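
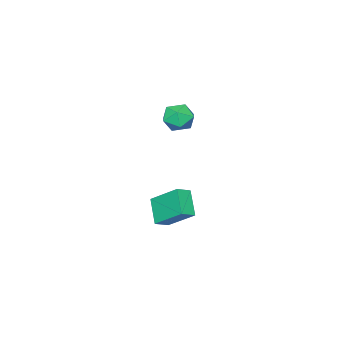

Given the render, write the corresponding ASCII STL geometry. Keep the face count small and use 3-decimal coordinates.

solid 
facet normal -0.461 -0.586 0.666
outer loop
vertex 0.827 -2.409 -2.951
vertex 0.618 -0.778 -1.661
vertex 0.007 -2.206 -3.34
endloop
endfacet
facet normal 0.100 -0.780 -0.617
outer loop
vertex 0.782 -1.222 -4.459
vertex 0.827 -2.409 -2.951
vertex 0.007 -2.206 -3.34
endloop
endfacet
facet normal -0.461 -0.586 0.666
outer loop
vertex 0.007 -2.206 -3.34
vertex 0.618 -0.778 -1.661
vertex -0.202 -0.575 -2.05
endloop
endfacet
facet normal -0.882 0.218 -0.419
outer loop
vertex -0.202 -0.575 -2.05
vertex 0.782 -1.222 -4.459
vertex 0.007 -2.206 -3.34
endloop
endfacet
facet normal 0.882 -0.218 0.419
outer loop
vertex 0.827 -2.409 -2.951
vertex 1.393 0.206 -2.78
vertex 0.618 -0.778 -1.661
endloop
endfacet
facet normal 0.100 -0.780 -0.617
outer loop
vertex 1.602 -1.425 -4.07
vertex 0.827 -2.409 -2.951
vertex 0.782 -1.222 -4.459
endloop
endfacet
facet normal 0.882 -0.218 0.419
outer loop
vertex 1.602 -1.425 -4.07
vertex 1.393 0.206 -2.78
vertex 0.827 -2.409 -2.951
endloop
endfacet
facet normal -0.100 0.780 0.617
outer loop
vertex 0.618 -0.778 -1.661
vertex 1.393 0.206 -2.78
vertex -0.202 -0.575 -2.05
endloop
endfacet
facet normal -0.882 0.218 -0.419
outer loop
vertex 0.573 0.409 -3.169
vertex 0.782 -1.222 -4.459
vertex -0.202 -0.575 -2.05
endloop
endfacet
facet normal -0.100 0.780 0.617
outer loop
vertex -0.202 -0.575 -2.05
vertex 1.393 0.206 -2.78
vertex 0.573 0.409 -3.169
endloop
endfacet
facet normal 0.461 0.586 -0.666
outer loop
vertex 0.573 0.409 -3.169
vertex 1.602 -1.425 -4.07
vertex 0.782 -1.222 -4.459
endloop
endfacet
facet normal 0.461 0.586 -0.666
outer loop
vertex 1.393 0.206 -2.78
vertex 1.602 -1.425 -4.07
vertex 0.573 0.409 -3.169
endloop
endfacet
facet normal -0.686 0.538 0.489
outer loop
vertex -0.737 -0.837 3.253
vertex -0.27 -0.997 4.084
vertex -0.048 -0.225 3.546
endloop
endfacet
facet normal -0.609 0.772 -0.181
outer loop
vertex -0.737 -0.837 3.253
vertex -0.048 -0.225 3.546
vertex -0.1 -0.484 2.616
endloop
endfacet
facet normal -0.749 0.230 -0.622
outer loop
vertex -0.737 -0.837 3.253
vertex -0.1 -0.484 2.616
vertex -0.355 -1.416 2.579
endloop
endfacet
facet normal -0.913 -0.341 -0.225
outer loop
vertex -0.737 -0.837 3.253
vertex -0.355 -1.416 2.579
vertex -0.46 -1.734 3.487
endloop
endfacet
facet normal -0.874 -0.149 0.462
outer loop
vertex -0.737 -0.837 3.253
vertex -0.46 -1.734 3.487
vertex -0.27 -0.997 4.084
endloop
endfacet
facet normal 0.073 0.960 -0.271
outer loop
vertex -0.1 -0.484 2.616
vertex -0.048 -0.225 3.546
vertex 0.76 -0.426 3.053
endloop
endfacet
facet normal -0.051 0.581 0.812
outer loop
vertex -0.048 -0.225 3.546
vertex -0.27 -0.997 4.084
vertex 0.655 -0.744 3.961
endloop
endfacet
facet normal -0.355 -0.531 0.769
outer loop
vertex -0.27 -0.997 4.084
vertex -0.46 -1.734 3.487
vertex 0.4 -1.676 3.924
endloop
endfacet
facet normal -0.418 -0.841 -0.343
outer loop
vertex -0.46 -1.734 3.487
vertex -0.355 -1.416 2.579
vertex 0.348 -1.935 2.994
endloop
endfacet
facet normal -0.153 0.081 -0.985
outer loop
vertex -0.355 -1.416 2.579
vertex -0.1 -0.484 2.616
vertex 0.57 -1.163 2.456
endloop
endfacet
facet normal 0.913 0.341 0.225
outer loop
vertex 1.037 -1.323 3.287
vertex 0.76 -0.426 3.053
vertex 0.655 -0.744 3.961
endloop
endfacet
facet normal 0.749 -0.230 0.622
outer loop
vertex 1.037 -1.323 3.287
vertex 0.655 -0.744 3.961
vertex 0.4 -1.676 3.924
endloop
endfacet
facet normal 0.609 -0.772 0.181
outer loop
vertex 1.037 -1.323 3.287
vertex 0.4 -1.676 3.924
vertex 0.348 -1.935 2.994
endloop
endfacet
facet normal 0.686 -0.538 -0.489
outer loop
vertex 1.037 -1.323 3.287
vertex 0.348 -1.935 2.994
vertex 0.57 -1.163 2.456
endloop
endfacet
facet normal 0.874 0.149 -0.462
outer loop
vertex 1.037 -1.323 3.287
vertex 0.57 -1.163 2.456
vertex 0.76 -0.426 3.053
endloop
endfacet
facet normal 0.418 0.841 0.343
outer loop
vertex 0.655 -0.744 3.961
vertex 0.76 -0.426 3.053
vertex -0.048 -0.225 3.546
endloop
endfacet
facet normal 0.153 -0.081 0.985
outer loop
vertex 0.4 -1.676 3.924
vertex 0.655 -0.744 3.961
vertex -0.27 -0.997 4.084
endloop
endfacet
facet normal -0.073 -0.960 0.271
outer loop
vertex 0.348 -1.935 2.994
vertex 0.4 -1.676 3.924
vertex -0.46 -1.734 3.487
endloop
endfacet
facet normal 0.051 -0.581 -0.812
outer loop
vertex 0.57 -1.163 2.456
vertex 0.348 -1.935 2.994
vertex -0.355 -1.416 2.579
endloop
endfacet
facet normal 0.355 0.531 -0.769
outer loop
vertex 0.76 -0.426 3.053
vertex 0.57 -1.163 2.456
vertex -0.1 -0.484 2.616
endloop
endfacet

endsolid


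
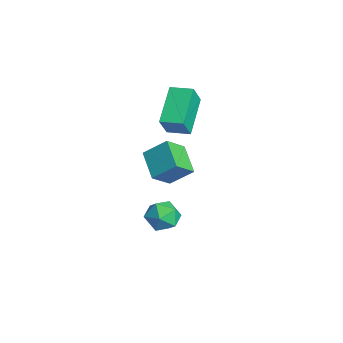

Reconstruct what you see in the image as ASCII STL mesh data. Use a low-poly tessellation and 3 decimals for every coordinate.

solid 
facet normal -0.077 0.875 0.478
outer loop
vertex -1.157 -2.56 -3.771
vertex -1.687 -2.959 -3.126
vertex -0.768 -2.936 -3.02
endloop
endfacet
facet normal 0.545 0.828 0.132
outer loop
vertex -1.157 -2.56 -3.771
vertex -0.768 -2.936 -3.02
vertex -0.381 -3.058 -3.852
endloop
endfacet
facet normal 0.405 0.723 -0.560
outer loop
vertex -1.157 -2.56 -3.771
vertex -0.381 -3.058 -3.852
vertex -1.061 -3.157 -4.472
endloop
endfacet
facet normal -0.302 0.705 -0.642
outer loop
vertex -1.157 -2.56 -3.771
vertex -1.061 -3.157 -4.472
vertex -1.868 -3.095 -4.024
endloop
endfacet
facet normal -0.601 0.799 0.000
outer loop
vertex -1.157 -2.56 -3.771
vertex -1.868 -3.095 -4.024
vertex -1.687 -2.959 -3.126
endloop
endfacet
facet normal 0.891 0.254 0.377
outer loop
vertex -0.381 -3.058 -3.852
vertex -0.768 -2.936 -3.02
vertex -0.432 -3.765 -3.256
endloop
endfacet
facet normal -0.116 0.330 0.937
outer loop
vertex -0.768 -2.936 -3.02
vertex -1.687 -2.959 -3.126
vertex -1.239 -3.703 -2.808
endloop
endfacet
facet normal -0.965 0.207 0.163
outer loop
vertex -1.687 -2.959 -3.126
vertex -1.868 -3.095 -4.024
vertex -1.919 -3.802 -3.428
endloop
endfacet
facet normal -0.481 0.054 -0.875
outer loop
vertex -1.868 -3.095 -4.024
vertex -1.061 -3.157 -4.472
vertex -1.532 -3.924 -4.26
endloop
endfacet
facet normal 0.665 0.083 -0.742
outer loop
vertex -1.061 -3.157 -4.472
vertex -0.381 -3.058 -3.852
vertex -0.613 -3.901 -4.154
endloop
endfacet
facet normal 0.302 -0.705 0.642
outer loop
vertex -1.143 -4.3 -3.509
vertex -0.432 -3.765 -3.256
vertex -1.239 -3.703 -2.808
endloop
endfacet
facet normal -0.405 -0.723 0.560
outer loop
vertex -1.143 -4.3 -3.509
vertex -1.239 -3.703 -2.808
vertex -1.919 -3.802 -3.428
endloop
endfacet
facet normal -0.545 -0.828 -0.132
outer loop
vertex -1.143 -4.3 -3.509
vertex -1.919 -3.802 -3.428
vertex -1.532 -3.924 -4.26
endloop
endfacet
facet normal 0.077 -0.875 -0.478
outer loop
vertex -1.143 -4.3 -3.509
vertex -1.532 -3.924 -4.26
vertex -0.613 -3.901 -4.154
endloop
endfacet
facet normal 0.601 -0.799 -0.000
outer loop
vertex -1.143 -4.3 -3.509
vertex -0.613 -3.901 -4.154
vertex -0.432 -3.765 -3.256
endloop
endfacet
facet normal 0.481 -0.054 0.875
outer loop
vertex -1.239 -3.703 -2.808
vertex -0.432 -3.765 -3.256
vertex -0.768 -2.936 -3.02
endloop
endfacet
facet normal -0.665 -0.083 0.742
outer loop
vertex -1.919 -3.802 -3.428
vertex -1.239 -3.703 -2.808
vertex -1.687 -2.959 -3.126
endloop
endfacet
facet normal -0.891 -0.254 -0.377
outer loop
vertex -1.532 -3.924 -4.26
vertex -1.919 -3.802 -3.428
vertex -1.868 -3.095 -4.024
endloop
endfacet
facet normal 0.116 -0.330 -0.937
outer loop
vertex -0.613 -3.901 -4.154
vertex -1.532 -3.924 -4.26
vertex -1.061 -3.157 -4.472
endloop
endfacet
facet normal 0.965 -0.207 -0.163
outer loop
vertex -0.432 -3.765 -3.256
vertex -0.613 -3.901 -4.154
vertex -0.381 -3.058 -3.852
endloop
endfacet
facet normal -0.722 0.429 0.543
outer loop
vertex -4.038 -2.277 2.841
vertex -3.407 -1.345 2.943
vertex -4.59 -1.78 1.714
endloop
endfacet
facet normal -0.559 -0.825 -0.090
outer loop
vertex -3.053 -2.695 0.557
vertex -4.038 -2.277 2.841
vertex -4.59 -1.78 1.714
endloop
endfacet
facet normal -0.722 0.430 0.543
outer loop
vertex -4.59 -1.78 1.714
vertex -3.407 -1.345 2.943
vertex -3.959 -0.848 1.815
endloop
endfacet
facet normal -0.410 0.368 -0.835
outer loop
vertex -3.959 -0.848 1.815
vertex -3.053 -2.695 0.557
vertex -4.59 -1.78 1.714
endloop
endfacet
facet normal 0.409 -0.368 0.835
outer loop
vertex -4.038 -2.277 2.841
vertex -1.87 -2.26 1.786
vertex -3.407 -1.345 2.943
endloop
endfacet
facet normal -0.559 -0.825 -0.090
outer loop
vertex -2.501 -3.192 1.685
vertex -4.038 -2.277 2.841
vertex -3.053 -2.695 0.557
endloop
endfacet
facet normal 0.409 -0.368 0.835
outer loop
vertex -2.501 -3.192 1.685
vertex -1.87 -2.26 1.786
vertex -4.038 -2.277 2.841
endloop
endfacet
facet normal 0.559 0.825 0.090
outer loop
vertex -3.407 -1.345 2.943
vertex -1.87 -2.26 1.786
vertex -3.959 -0.848 1.815
endloop
endfacet
facet normal -0.409 0.368 -0.835
outer loop
vertex -2.422 -1.763 0.659
vertex -3.053 -2.695 0.557
vertex -3.959 -0.848 1.815
endloop
endfacet
facet normal 0.559 0.825 0.090
outer loop
vertex -3.959 -0.848 1.815
vertex -1.87 -2.26 1.786
vertex -2.422 -1.763 0.659
endloop
endfacet
facet normal 0.722 -0.429 -0.543
outer loop
vertex -2.422 -1.763 0.659
vertex -2.501 -3.192 1.685
vertex -3.053 -2.695 0.557
endloop
endfacet
facet normal 0.722 -0.430 -0.543
outer loop
vertex -1.87 -2.26 1.786
vertex -2.501 -3.192 1.685
vertex -2.422 -1.763 0.659
endloop
endfacet
facet normal -0.895 -0.019 0.445
outer loop
vertex -0.295 -4.537 1.354
vertex 0.111 -3.576 2.211
vertex -0.719 -3.632 0.539
endloop
endfacet
facet normal -0.301 -0.712 -0.634
outer loop
vertex 0.669 -3.604 -0.151
vertex -0.295 -4.537 1.354
vertex -0.719 -3.632 0.539
endloop
endfacet
facet normal -0.895 -0.018 0.445
outer loop
vertex -0.719 -3.632 0.539
vertex 0.111 -3.576 2.211
vertex -0.313 -2.671 1.395
endloop
endfacet
facet normal -0.328 0.702 -0.632
outer loop
vertex -0.313 -2.671 1.395
vertex 0.669 -3.604 -0.151
vertex -0.719 -3.632 0.539
endloop
endfacet
facet normal 0.328 -0.702 0.632
outer loop
vertex -0.295 -4.537 1.354
vertex 1.499 -3.548 1.521
vertex 0.111 -3.576 2.211
endloop
endfacet
facet normal -0.300 -0.712 -0.634
outer loop
vertex 1.093 -4.509 0.665
vertex -0.295 -4.537 1.354
vertex 0.669 -3.604 -0.151
endloop
endfacet
facet normal 0.328 -0.702 0.632
outer loop
vertex 1.093 -4.509 0.665
vertex 1.499 -3.548 1.521
vertex -0.295 -4.537 1.354
endloop
endfacet
facet normal 0.301 0.713 0.634
outer loop
vertex 0.111 -3.576 2.211
vertex 1.499 -3.548 1.521
vertex -0.313 -2.671 1.395
endloop
endfacet
facet normal -0.328 0.702 -0.632
outer loop
vertex 1.075 -2.643 0.706
vertex 0.669 -3.604 -0.151
vertex -0.313 -2.671 1.395
endloop
endfacet
facet normal 0.301 0.712 0.634
outer loop
vertex -0.313 -2.671 1.395
vertex 1.499 -3.548 1.521
vertex 1.075 -2.643 0.706
endloop
endfacet
facet normal 0.895 0.018 -0.445
outer loop
vertex 1.075 -2.643 0.706
vertex 1.093 -4.509 0.665
vertex 0.669 -3.604 -0.151
endloop
endfacet
facet normal 0.895 0.018 -0.445
outer loop
vertex 1.499 -3.548 1.521
vertex 1.093 -4.509 0.665
vertex 1.075 -2.643 0.706
endloop
endfacet

endsolid


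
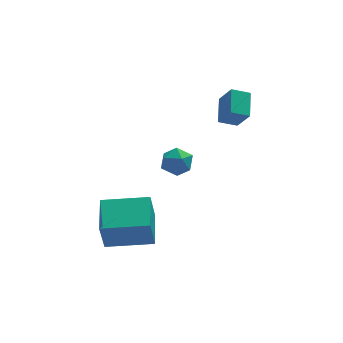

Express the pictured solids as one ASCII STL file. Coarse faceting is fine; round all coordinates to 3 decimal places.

solid 
facet normal -0.330 0.497 -0.803
outer loop
vertex 3.16 -0.269 1.47
vertex 3.384 0.901 2.103
vertex 3.997 -0.25 1.138
endloop
endfacet
facet normal -0.166 -0.868 -0.469
outer loop
vertex 4.416 -0.881 2.157
vertex 3.16 -0.269 1.47
vertex 3.997 -0.25 1.138
endloop
endfacet
facet normal -0.329 0.497 -0.803
outer loop
vertex 3.997 -0.25 1.138
vertex 3.384 0.901 2.103
vertex 4.221 0.921 1.772
endloop
endfacet
facet normal 0.929 0.022 -0.369
outer loop
vertex 4.221 0.921 1.772
vertex 4.416 -0.881 2.157
vertex 3.997 -0.25 1.138
endloop
endfacet
facet normal -0.929 -0.022 0.369
outer loop
vertex 3.16 -0.269 1.47
vertex 3.803 0.27 3.122
vertex 3.384 0.901 2.103
endloop
endfacet
facet normal -0.165 -0.867 -0.470
outer loop
vertex 3.579 -0.901 2.488
vertex 3.16 -0.269 1.47
vertex 4.416 -0.881 2.157
endloop
endfacet
facet normal -0.929 -0.022 0.369
outer loop
vertex 3.579 -0.901 2.488
vertex 3.803 0.27 3.122
vertex 3.16 -0.269 1.47
endloop
endfacet
facet normal 0.165 0.867 0.469
outer loop
vertex 3.384 0.901 2.103
vertex 3.803 0.27 3.122
vertex 4.221 0.921 1.772
endloop
endfacet
facet normal 0.929 0.022 -0.369
outer loop
vertex 4.64 0.289 2.79
vertex 4.416 -0.881 2.157
vertex 4.221 0.921 1.772
endloop
endfacet
facet normal 0.167 0.867 0.470
outer loop
vertex 4.221 0.921 1.772
vertex 3.803 0.27 3.122
vertex 4.64 0.289 2.79
endloop
endfacet
facet normal 0.329 -0.497 0.803
outer loop
vertex 4.64 0.289 2.79
vertex 3.579 -0.901 2.488
vertex 4.416 -0.881 2.157
endloop
endfacet
facet normal 0.330 -0.497 0.802
outer loop
vertex 3.803 0.27 3.122
vertex 3.579 -0.901 2.488
vertex 4.64 0.289 2.79
endloop
endfacet
facet normal -0.981 0.158 -0.112
outer loop
vertex -2.397 -4.418 -1.612
vertex -2.181 -2.746 -1.143
vertex -2.159 -4.022 -3.133
endloop
endfacet
facet normal -0.123 -0.955 -0.268
outer loop
vertex -0.099 -4.354 -2.897
vertex -2.397 -4.418 -1.612
vertex -2.159 -4.022 -3.133
endloop
endfacet
facet normal -0.981 0.158 -0.112
outer loop
vertex -2.159 -4.022 -3.133
vertex -2.181 -2.746 -1.143
vertex -1.943 -2.35 -2.665
endloop
endfacet
facet normal 0.150 0.249 -0.957
outer loop
vertex -1.943 -2.35 -2.665
vertex -0.099 -4.354 -2.897
vertex -2.159 -4.022 -3.133
endloop
endfacet
facet normal -0.150 -0.249 0.957
outer loop
vertex -2.397 -4.418 -1.612
vertex -0.121 -3.078 -0.907
vertex -2.181 -2.746 -1.143
endloop
endfacet
facet normal -0.123 -0.956 -0.268
outer loop
vertex -0.337 -4.75 -1.375
vertex -2.397 -4.418 -1.612
vertex -0.099 -4.354 -2.897
endloop
endfacet
facet normal -0.150 -0.248 0.957
outer loop
vertex -0.337 -4.75 -1.375
vertex -0.121 -3.078 -0.907
vertex -2.397 -4.418 -1.612
endloop
endfacet
facet normal 0.123 0.956 0.268
outer loop
vertex -2.181 -2.746 -1.143
vertex -0.121 -3.078 -0.907
vertex -1.943 -2.35 -2.665
endloop
endfacet
facet normal 0.150 0.249 -0.957
outer loop
vertex 0.117 -2.682 -2.428
vertex -0.099 -4.354 -2.897
vertex -1.943 -2.35 -2.665
endloop
endfacet
facet normal 0.123 0.956 0.268
outer loop
vertex -1.943 -2.35 -2.665
vertex -0.121 -3.078 -0.907
vertex 0.117 -2.682 -2.428
endloop
endfacet
facet normal 0.981 -0.158 0.112
outer loop
vertex 0.117 -2.682 -2.428
vertex -0.337 -4.75 -1.375
vertex -0.099 -4.354 -2.897
endloop
endfacet
facet normal 0.981 -0.158 0.112
outer loop
vertex -0.121 -3.078 -0.907
vertex -0.337 -4.75 -1.375
vertex 0.117 -2.682 -2.428
endloop
endfacet
facet normal -0.968 0.192 0.164
outer loop
vertex 0.311 -3.26 1.026
vertex 0.409 -3.404 1.774
vertex 0.505 -2.692 1.505
endloop
endfacet
facet normal -0.722 0.573 -0.387
outer loop
vertex 0.311 -3.26 1.026
vertex 0.505 -2.692 1.505
vertex 0.836 -2.742 0.814
endloop
endfacet
facet normal -0.469 0.117 -0.875
outer loop
vertex 0.311 -3.26 1.026
vertex 0.836 -2.742 0.814
vertex 0.945 -3.485 0.656
endloop
endfacet
facet normal -0.558 -0.546 -0.625
outer loop
vertex 0.311 -3.26 1.026
vertex 0.945 -3.485 0.656
vertex 0.681 -3.894 1.249
endloop
endfacet
facet normal -0.866 -0.499 0.017
outer loop
vertex 0.311 -3.26 1.026
vertex 0.681 -3.894 1.249
vertex 0.409 -3.404 1.774
endloop
endfacet
facet normal -0.178 0.972 -0.155
outer loop
vertex 0.836 -2.742 0.814
vertex 0.505 -2.692 1.505
vertex 1.259 -2.566 1.431
endloop
endfacet
facet normal -0.575 0.356 0.737
outer loop
vertex 0.505 -2.692 1.505
vertex 0.409 -3.404 1.774
vertex 0.995 -2.975 2.024
endloop
endfacet
facet normal -0.411 -0.763 0.499
outer loop
vertex 0.409 -3.404 1.774
vertex 0.681 -3.894 1.249
vertex 1.104 -3.718 1.866
endloop
endfacet
facet normal 0.087 -0.838 -0.539
outer loop
vertex 0.681 -3.894 1.249
vertex 0.945 -3.485 0.656
vertex 1.435 -3.768 1.175
endloop
endfacet
facet normal 0.231 0.235 -0.944
outer loop
vertex 0.945 -3.485 0.656
vertex 0.836 -2.742 0.814
vertex 1.531 -3.056 0.906
endloop
endfacet
facet normal 0.558 0.546 0.625
outer loop
vertex 1.629 -3.2 1.654
vertex 1.259 -2.566 1.431
vertex 0.995 -2.975 2.024
endloop
endfacet
facet normal 0.469 -0.117 0.875
outer loop
vertex 1.629 -3.2 1.654
vertex 0.995 -2.975 2.024
vertex 1.104 -3.718 1.866
endloop
endfacet
facet normal 0.722 -0.573 0.387
outer loop
vertex 1.629 -3.2 1.654
vertex 1.104 -3.718 1.866
vertex 1.435 -3.768 1.175
endloop
endfacet
facet normal 0.968 -0.192 -0.164
outer loop
vertex 1.629 -3.2 1.654
vertex 1.435 -3.768 1.175
vertex 1.531 -3.056 0.906
endloop
endfacet
facet normal 0.866 0.499 -0.017
outer loop
vertex 1.629 -3.2 1.654
vertex 1.531 -3.056 0.906
vertex 1.259 -2.566 1.431
endloop
endfacet
facet normal -0.087 0.838 0.539
outer loop
vertex 0.995 -2.975 2.024
vertex 1.259 -2.566 1.431
vertex 0.505 -2.692 1.505
endloop
endfacet
facet normal -0.231 -0.235 0.944
outer loop
vertex 1.104 -3.718 1.866
vertex 0.995 -2.975 2.024
vertex 0.409 -3.404 1.774
endloop
endfacet
facet normal 0.178 -0.972 0.155
outer loop
vertex 1.435 -3.768 1.175
vertex 1.104 -3.718 1.866
vertex 0.681 -3.894 1.249
endloop
endfacet
facet normal 0.575 -0.356 -0.737
outer loop
vertex 1.531 -3.056 0.906
vertex 1.435 -3.768 1.175
vertex 0.945 -3.485 0.656
endloop
endfacet
facet normal 0.411 0.763 -0.499
outer loop
vertex 1.259 -2.566 1.431
vertex 1.531 -3.056 0.906
vertex 0.836 -2.742 0.814
endloop
endfacet

endsolid


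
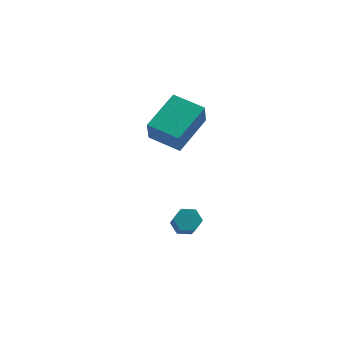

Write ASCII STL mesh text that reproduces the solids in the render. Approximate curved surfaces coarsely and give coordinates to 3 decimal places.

solid 
facet normal -0.137 0.651 -0.747
outer loop
vertex 1.549 0.262 -3.975
vertex 0.905 0.202 -3.909
vertex 1.225 0.656 -3.572
endloop
endfacet
facet normal 0.856 0.457 0.241
outer loop
vertex 1.549 0.262 -3.975
vertex 1.225 0.656 -3.572
vertex 1.739 -0.642 -2.936
endloop
endfacet
facet normal 0.856 0.457 0.241
outer loop
vertex 1.739 -0.642 -2.936
vertex 1.225 0.656 -3.572
vertex 1.415 -0.247 -2.534
endloop
endfacet
facet normal 0.136 -0.650 0.748
outer loop
vertex 1.739 -0.642 -2.936
vertex 1.415 -0.247 -2.534
vertex 1.095 -0.702 -2.871
endloop
endfacet
facet normal -0.136 0.651 -0.747
outer loop
vertex 1.225 0.656 -3.572
vertex 0.905 0.202 -3.909
vertex 0.581 0.596 -3.507
endloop
endfacet
facet normal -0.004 0.754 0.657
outer loop
vertex 1.225 0.656 -3.572
vertex 0.581 0.596 -3.507
vertex 1.415 -0.247 -2.534
endloop
endfacet
facet normal -0.003 0.754 0.656
outer loop
vertex 1.415 -0.247 -2.534
vertex 0.581 0.596 -3.507
vertex 0.771 -0.307 -2.468
endloop
endfacet
facet normal 0.137 -0.650 0.747
outer loop
vertex 1.415 -0.247 -2.534
vertex 0.771 -0.307 -2.468
vertex 1.095 -0.702 -2.871
endloop
endfacet
facet normal -0.136 0.651 -0.747
outer loop
vertex 0.581 0.596 -3.507
vertex 0.905 0.202 -3.909
vertex 0.261 0.142 -3.844
endloop
endfacet
facet normal -0.860 0.297 0.416
outer loop
vertex 0.581 0.596 -3.507
vertex 0.261 0.142 -3.844
vertex 0.771 -0.307 -2.468
endloop
endfacet
facet normal -0.860 0.297 0.416
outer loop
vertex 0.771 -0.307 -2.468
vertex 0.261 0.142 -3.844
vertex 0.451 -0.762 -2.805
endloop
endfacet
facet normal 0.137 -0.650 0.747
outer loop
vertex 0.771 -0.307 -2.468
vertex 0.451 -0.762 -2.805
vertex 1.095 -0.702 -2.871
endloop
endfacet
facet normal -0.136 0.650 -0.748
outer loop
vertex 0.261 0.142 -3.844
vertex 0.905 0.202 -3.909
vertex 0.585 -0.253 -4.246
endloop
endfacet
facet normal -0.856 -0.457 -0.241
outer loop
vertex 0.261 0.142 -3.844
vertex 0.585 -0.253 -4.246
vertex 0.451 -0.762 -2.805
endloop
endfacet
facet normal -0.856 -0.457 -0.241
outer loop
vertex 0.451 -0.762 -2.805
vertex 0.585 -0.253 -4.246
vertex 0.775 -1.156 -3.208
endloop
endfacet
facet normal 0.137 -0.651 0.747
outer loop
vertex 0.451 -0.762 -2.805
vertex 0.775 -1.156 -3.208
vertex 1.095 -0.702 -2.871
endloop
endfacet
facet normal -0.137 0.650 -0.747
outer loop
vertex 0.585 -0.253 -4.246
vertex 0.905 0.202 -3.909
vertex 1.229 -0.193 -4.312
endloop
endfacet
facet normal 0.003 -0.754 -0.657
outer loop
vertex 0.585 -0.253 -4.246
vertex 1.229 -0.193 -4.312
vertex 0.775 -1.156 -3.208
endloop
endfacet
facet normal 0.004 -0.754 -0.656
outer loop
vertex 0.775 -1.156 -3.208
vertex 1.229 -0.193 -4.312
vertex 1.419 -1.096 -3.273
endloop
endfacet
facet normal 0.136 -0.651 0.747
outer loop
vertex 0.775 -1.156 -3.208
vertex 1.419 -1.096 -3.273
vertex 1.095 -0.702 -2.871
endloop
endfacet
facet normal -0.137 0.650 -0.747
outer loop
vertex 1.229 -0.193 -4.312
vertex 0.905 0.202 -3.909
vertex 1.549 0.262 -3.975
endloop
endfacet
facet normal 0.860 -0.297 -0.415
outer loop
vertex 1.229 -0.193 -4.312
vertex 1.549 0.262 -3.975
vertex 1.419 -1.096 -3.273
endloop
endfacet
facet normal 0.860 -0.297 -0.416
outer loop
vertex 1.419 -1.096 -3.273
vertex 1.549 0.262 -3.975
vertex 1.739 -0.642 -2.936
endloop
endfacet
facet normal 0.136 -0.651 0.747
outer loop
vertex 1.419 -1.096 -3.273
vertex 1.739 -0.642 -2.936
vertex 1.095 -0.702 -2.871
endloop
endfacet
facet normal -0.485 -0.797 -0.360
outer loop
vertex 0.646 0.029 2.015
vertex -0.77 0.762 2.299
vertex 0.678 0.569 0.778
endloop
endfacet
facet normal 0.874 -0.453 -0.175
outer loop
vertex 1.73 2.298 1.561
vertex 0.646 0.029 2.015
vertex 0.678 0.569 0.778
endloop
endfacet
facet normal -0.485 -0.796 -0.361
outer loop
vertex 0.678 0.569 0.778
vertex -0.77 0.762 2.299
vertex -0.738 1.303 1.062
endloop
endfacet
facet normal 0.024 0.400 -0.916
outer loop
vertex -0.738 1.303 1.062
vertex 1.73 2.298 1.561
vertex 0.678 0.569 0.778
endloop
endfacet
facet normal -0.024 -0.400 0.916
outer loop
vertex 0.646 0.029 2.015
vertex 0.282 2.491 3.082
vertex -0.77 0.762 2.299
endloop
endfacet
facet normal 0.874 -0.453 -0.175
outer loop
vertex 1.698 1.757 2.798
vertex 0.646 0.029 2.015
vertex 1.73 2.298 1.561
endloop
endfacet
facet normal -0.024 -0.401 0.916
outer loop
vertex 1.698 1.757 2.798
vertex 0.282 2.491 3.082
vertex 0.646 0.029 2.015
endloop
endfacet
facet normal -0.874 0.453 0.175
outer loop
vertex -0.77 0.762 2.299
vertex 0.282 2.491 3.082
vertex -0.738 1.303 1.062
endloop
endfacet
facet normal 0.024 0.401 -0.916
outer loop
vertex 0.314 3.031 1.845
vertex 1.73 2.298 1.561
vertex -0.738 1.303 1.062
endloop
endfacet
facet normal -0.874 0.453 0.175
outer loop
vertex -0.738 1.303 1.062
vertex 0.282 2.491 3.082
vertex 0.314 3.031 1.845
endloop
endfacet
facet normal 0.485 0.797 0.361
outer loop
vertex 0.314 3.031 1.845
vertex 1.698 1.757 2.798
vertex 1.73 2.298 1.561
endloop
endfacet
facet normal 0.485 0.797 0.360
outer loop
vertex 0.282 2.491 3.082
vertex 1.698 1.757 2.798
vertex 0.314 3.031 1.845
endloop
endfacet

endsolid


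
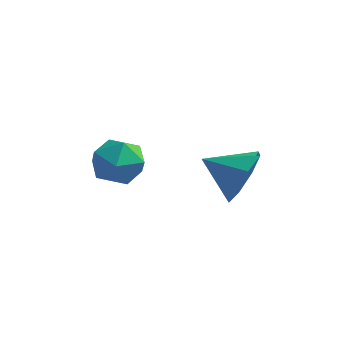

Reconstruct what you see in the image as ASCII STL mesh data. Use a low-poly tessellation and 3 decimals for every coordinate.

solid 
facet normal 0.884 0.166 -0.436
outer loop
vertex 3.951 -1.645 2.38
vertex 3.551 -1.121 1.768
vertex 3.924 -0.985 2.576
endloop
endfacet
facet normal -0.121 -0.287 0.950
outer loop
vertex 3.951 -1.645 2.38
vertex 3.924 -0.985 2.576
vertex 2.489 -1.319 2.292
endloop
endfacet
facet normal 0.884 0.166 -0.436
outer loop
vertex 3.924 -0.985 2.576
vertex 3.551 -1.121 1.768
vertex 3.678 -0.405 2.298
endloop
endfacet
facet normal -0.256 0.327 0.910
outer loop
vertex 3.924 -0.985 2.576
vertex 3.678 -0.405 2.298
vertex 2.489 -1.319 2.292
endloop
endfacet
facet normal 0.885 0.166 -0.436
outer loop
vertex 3.678 -0.405 2.298
vertex 3.551 -1.121 1.768
vertex 3.358 -0.244 1.71
endloop
endfacet
facet normal -0.536 0.694 0.481
outer loop
vertex 3.678 -0.405 2.298
vertex 3.358 -0.244 1.71
vertex 2.489 -1.319 2.292
endloop
endfacet
facet normal 0.884 0.166 -0.437
outer loop
vertex 3.358 -0.244 1.71
vertex 3.551 -1.121 1.768
vertex 3.15 -0.596 1.156
endloop
endfacet
facet normal -0.796 0.599 -0.082
outer loop
vertex 3.358 -0.244 1.71
vertex 3.15 -0.596 1.156
vertex 2.489 -1.319 2.292
endloop
endfacet
facet normal 0.884 0.166 -0.437
outer loop
vertex 3.15 -0.596 1.156
vertex 3.551 -1.121 1.768
vertex 3.177 -1.256 0.96
endloop
endfacet
facet normal -0.886 0.098 -0.453
outer loop
vertex 3.15 -0.596 1.156
vertex 3.177 -1.256 0.96
vertex 2.489 -1.319 2.292
endloop
endfacet
facet normal 0.884 0.165 -0.437
outer loop
vertex 3.177 -1.256 0.96
vertex 3.551 -1.121 1.768
vertex 3.423 -1.837 1.238
endloop
endfacet
facet normal -0.751 -0.515 -0.412
outer loop
vertex 3.177 -1.256 0.96
vertex 3.423 -1.837 1.238
vertex 2.489 -1.319 2.292
endloop
endfacet
facet normal 0.885 0.165 -0.436
outer loop
vertex 3.423 -1.837 1.238
vertex 3.551 -1.121 1.768
vertex 3.743 -1.998 1.826
endloop
endfacet
facet normal -0.472 -0.882 0.015
outer loop
vertex 3.423 -1.837 1.238
vertex 3.743 -1.998 1.826
vertex 2.489 -1.319 2.292
endloop
endfacet
facet normal 0.884 0.165 -0.437
outer loop
vertex 3.743 -1.998 1.826
vertex 3.551 -1.121 1.768
vertex 3.951 -1.645 2.38
endloop
endfacet
facet normal -0.210 -0.787 0.580
outer loop
vertex 3.743 -1.998 1.826
vertex 3.951 -1.645 2.38
vertex 2.489 -1.319 2.292
endloop
endfacet
facet normal -0.919 0.077 0.386
outer loop
vertex -0.294 -1.855 1.835
vertex -0.05 -2.256 2.495
vertex 0.006 -1.448 2.468
endloop
endfacet
facet normal -0.774 0.632 -0.040
outer loop
vertex -0.294 -1.855 1.835
vertex 0.006 -1.448 2.468
vertex 0.216 -1.238 1.715
endloop
endfacet
facet normal -0.619 0.378 -0.689
outer loop
vertex -0.294 -1.855 1.835
vertex 0.216 -1.238 1.715
vertex 0.29 -1.915 1.277
endloop
endfacet
facet normal -0.669 -0.334 -0.664
outer loop
vertex -0.294 -1.855 1.835
vertex 0.29 -1.915 1.277
vertex 0.126 -2.544 1.759
endloop
endfacet
facet normal -0.854 -0.520 -0.001
outer loop
vertex -0.294 -1.855 1.835
vertex 0.126 -2.544 1.759
vertex -0.05 -2.256 2.495
endloop
endfacet
facet normal -0.193 0.958 0.213
outer loop
vertex 0.216 -1.238 1.715
vertex 0.006 -1.448 2.468
vertex 0.774 -1.256 2.301
endloop
endfacet
facet normal -0.427 0.060 0.902
outer loop
vertex 0.006 -1.448 2.468
vertex -0.05 -2.256 2.495
vertex 0.61 -1.885 2.783
endloop
endfacet
facet normal -0.321 -0.906 0.278
outer loop
vertex -0.05 -2.256 2.495
vertex 0.126 -2.544 1.759
vertex 0.684 -2.562 2.345
endloop
endfacet
facet normal -0.022 -0.604 -0.796
outer loop
vertex 0.126 -2.544 1.759
vertex 0.29 -1.915 1.277
vertex 0.894 -2.352 1.592
endloop
endfacet
facet normal 0.057 0.547 -0.835
outer loop
vertex 0.29 -1.915 1.277
vertex 0.216 -1.238 1.715
vertex 0.95 -1.544 1.565
endloop
endfacet
facet normal 0.669 0.334 0.664
outer loop
vertex 1.194 -1.945 2.225
vertex 0.774 -1.256 2.301
vertex 0.61 -1.885 2.783
endloop
endfacet
facet normal 0.619 -0.378 0.689
outer loop
vertex 1.194 -1.945 2.225
vertex 0.61 -1.885 2.783
vertex 0.684 -2.562 2.345
endloop
endfacet
facet normal 0.774 -0.632 0.040
outer loop
vertex 1.194 -1.945 2.225
vertex 0.684 -2.562 2.345
vertex 0.894 -2.352 1.592
endloop
endfacet
facet normal 0.919 -0.077 -0.386
outer loop
vertex 1.194 -1.945 2.225
vertex 0.894 -2.352 1.592
vertex 0.95 -1.544 1.565
endloop
endfacet
facet normal 0.854 0.520 0.001
outer loop
vertex 1.194 -1.945 2.225
vertex 0.95 -1.544 1.565
vertex 0.774 -1.256 2.301
endloop
endfacet
facet normal 0.022 0.604 0.796
outer loop
vertex 0.61 -1.885 2.783
vertex 0.774 -1.256 2.301
vertex 0.006 -1.448 2.468
endloop
endfacet
facet normal -0.057 -0.547 0.835
outer loop
vertex 0.684 -2.562 2.345
vertex 0.61 -1.885 2.783
vertex -0.05 -2.256 2.495
endloop
endfacet
facet normal 0.193 -0.958 -0.213
outer loop
vertex 0.894 -2.352 1.592
vertex 0.684 -2.562 2.345
vertex 0.126 -2.544 1.759
endloop
endfacet
facet normal 0.427 -0.060 -0.902
outer loop
vertex 0.95 -1.544 1.565
vertex 0.894 -2.352 1.592
vertex 0.29 -1.915 1.277
endloop
endfacet
facet normal 0.321 0.906 -0.278
outer loop
vertex 0.774 -1.256 2.301
vertex 0.95 -1.544 1.565
vertex 0.216 -1.238 1.715
endloop
endfacet

endsolid


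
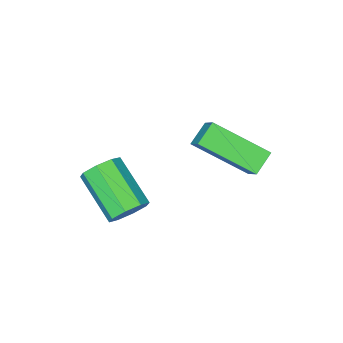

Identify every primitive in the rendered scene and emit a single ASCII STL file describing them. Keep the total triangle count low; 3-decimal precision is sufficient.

solid 
facet normal -0.821 -0.161 0.548
outer loop
vertex -3.492 2.754 4.028
vertex -4.508 4.308 2.963
vertex -3.819 2.066 3.335
endloop
endfacet
facet normal 0.474 -0.727 0.498
outer loop
vertex -3.072 2.212 2.837
vertex -3.492 2.754 4.028
vertex -3.819 2.066 3.335
endloop
endfacet
facet normal -0.821 -0.161 0.548
outer loop
vertex -3.819 2.066 3.335
vertex -4.508 4.308 2.963
vertex -4.835 3.619 2.271
endloop
endfacet
facet normal -0.318 -0.669 -0.672
outer loop
vertex -4.835 3.619 2.271
vertex -3.072 2.212 2.837
vertex -3.819 2.066 3.335
endloop
endfacet
facet normal 0.318 0.669 0.672
outer loop
vertex -3.492 2.754 4.028
vertex -3.761 4.454 2.465
vertex -4.508 4.308 2.963
endloop
endfacet
facet normal 0.475 -0.725 0.498
outer loop
vertex -2.745 2.901 3.529
vertex -3.492 2.754 4.028
vertex -3.072 2.212 2.837
endloop
endfacet
facet normal 0.318 0.669 0.672
outer loop
vertex -2.745 2.901 3.529
vertex -3.761 4.454 2.465
vertex -3.492 2.754 4.028
endloop
endfacet
facet normal -0.474 0.726 -0.498
outer loop
vertex -4.508 4.308 2.963
vertex -3.761 4.454 2.465
vertex -4.835 3.619 2.271
endloop
endfacet
facet normal -0.318 -0.669 -0.672
outer loop
vertex -4.088 3.766 1.772
vertex -3.072 2.212 2.837
vertex -4.835 3.619 2.271
endloop
endfacet
facet normal -0.475 0.726 -0.497
outer loop
vertex -4.835 3.619 2.271
vertex -3.761 4.454 2.465
vertex -4.088 3.766 1.772
endloop
endfacet
facet normal 0.821 0.161 -0.548
outer loop
vertex -4.088 3.766 1.772
vertex -2.745 2.901 3.529
vertex -3.072 2.212 2.837
endloop
endfacet
facet normal 0.821 0.162 -0.548
outer loop
vertex -3.761 4.454 2.465
vertex -2.745 2.901 3.529
vertex -4.088 3.766 1.772
endloop
endfacet
facet normal 0.107 0.841 -0.531
outer loop
vertex 0.322 2.437 1.446
vertex -0.37 2.425 1.288
vertex 0.021 2.705 1.81
endloop
endfacet
facet normal 0.826 0.223 0.518
outer loop
vertex 0.322 2.437 1.446
vertex 0.021 2.705 1.81
vertex 0.122 0.848 2.449
endloop
endfacet
facet normal 0.826 0.223 0.518
outer loop
vertex 0.122 0.848 2.449
vertex 0.021 2.705 1.81
vertex -0.179 1.116 2.814
endloop
endfacet
facet normal -0.105 -0.841 0.531
outer loop
vertex 0.122 0.848 2.449
vertex -0.179 1.116 2.814
vertex -0.57 0.835 2.292
endloop
endfacet
facet normal 0.106 0.841 -0.531
outer loop
vertex 0.021 2.705 1.81
vertex -0.37 2.425 1.288
vertex -0.509 2.809 1.869
endloop
endfacet
facet normal 0.193 0.507 0.840
outer loop
vertex 0.021 2.705 1.81
vertex -0.509 2.809 1.869
vertex -0.179 1.116 2.814
endloop
endfacet
facet normal 0.191 0.507 0.841
outer loop
vertex -0.179 1.116 2.814
vertex -0.509 2.809 1.869
vertex -0.709 1.22 2.872
endloop
endfacet
facet normal -0.107 -0.840 0.532
outer loop
vertex -0.179 1.116 2.814
vertex -0.709 1.22 2.872
vertex -0.57 0.835 2.292
endloop
endfacet
facet normal 0.105 0.841 -0.531
outer loop
vertex -0.509 2.809 1.869
vertex -0.37 2.425 1.288
vertex -0.958 2.687 1.587
endloop
endfacet
facet normal -0.555 0.493 0.670
outer loop
vertex -0.509 2.809 1.869
vertex -0.958 2.687 1.587
vertex -0.709 1.22 2.872
endloop
endfacet
facet normal -0.554 0.493 0.671
outer loop
vertex -0.709 1.22 2.872
vertex -0.958 2.687 1.587
vertex -1.158 1.098 2.591
endloop
endfacet
facet normal -0.105 -0.840 0.532
outer loop
vertex -0.709 1.22 2.872
vertex -1.158 1.098 2.591
vertex -0.57 0.835 2.292
endloop
endfacet
facet normal 0.105 0.841 -0.531
outer loop
vertex -0.958 2.687 1.587
vertex -0.37 2.425 1.288
vertex -1.062 2.412 1.131
endloop
endfacet
facet normal -0.976 0.191 0.108
outer loop
vertex -0.958 2.687 1.587
vertex -1.062 2.412 1.131
vertex -1.158 1.098 2.591
endloop
endfacet
facet normal -0.976 0.191 0.107
outer loop
vertex -1.158 1.098 2.591
vertex -1.062 2.412 1.131
vertex -1.262 0.823 2.134
endloop
endfacet
facet normal -0.107 -0.841 0.530
outer loop
vertex -1.158 1.098 2.591
vertex -1.262 0.823 2.134
vertex -0.57 0.835 2.292
endloop
endfacet
facet normal 0.105 0.841 -0.531
outer loop
vertex -1.062 2.412 1.131
vertex -0.37 2.425 1.288
vertex -0.761 2.144 0.766
endloop
endfacet
facet normal -0.826 -0.223 -0.518
outer loop
vertex -1.062 2.412 1.131
vertex -0.761 2.144 0.766
vertex -1.262 0.823 2.134
endloop
endfacet
facet normal -0.826 -0.223 -0.518
outer loop
vertex -1.262 0.823 2.134
vertex -0.761 2.144 0.766
vertex -0.961 0.555 1.77
endloop
endfacet
facet normal -0.107 -0.841 0.531
outer loop
vertex -1.262 0.823 2.134
vertex -0.961 0.555 1.77
vertex -0.57 0.835 2.292
endloop
endfacet
facet normal 0.107 0.840 -0.532
outer loop
vertex -0.761 2.144 0.766
vertex -0.37 2.425 1.288
vertex -0.231 2.04 0.708
endloop
endfacet
facet normal -0.191 -0.507 -0.840
outer loop
vertex -0.761 2.144 0.766
vertex -0.231 2.04 0.708
vertex -0.961 0.555 1.77
endloop
endfacet
facet normal -0.193 -0.506 -0.841
outer loop
vertex -0.961 0.555 1.77
vertex -0.231 2.04 0.708
vertex -0.431 0.451 1.711
endloop
endfacet
facet normal -0.106 -0.841 0.531
outer loop
vertex -0.961 0.555 1.77
vertex -0.431 0.451 1.711
vertex -0.57 0.835 2.292
endloop
endfacet
facet normal 0.105 0.840 -0.532
outer loop
vertex -0.231 2.04 0.708
vertex -0.37 2.425 1.288
vertex 0.218 2.162 0.989
endloop
endfacet
facet normal 0.554 -0.493 -0.671
outer loop
vertex -0.231 2.04 0.708
vertex 0.218 2.162 0.989
vertex -0.431 0.451 1.711
endloop
endfacet
facet normal 0.555 -0.493 -0.670
outer loop
vertex -0.431 0.451 1.711
vertex 0.218 2.162 0.989
vertex 0.018 0.573 1.993
endloop
endfacet
facet normal -0.105 -0.841 0.531
outer loop
vertex -0.431 0.451 1.711
vertex 0.018 0.573 1.993
vertex -0.57 0.835 2.292
endloop
endfacet
facet normal 0.107 0.841 -0.530
outer loop
vertex 0.218 2.162 0.989
vertex -0.37 2.425 1.288
vertex 0.322 2.437 1.446
endloop
endfacet
facet normal 0.976 -0.191 -0.107
outer loop
vertex 0.218 2.162 0.989
vertex 0.322 2.437 1.446
vertex 0.018 0.573 1.993
endloop
endfacet
facet normal 0.976 -0.191 -0.108
outer loop
vertex 0.018 0.573 1.993
vertex 0.322 2.437 1.446
vertex 0.122 0.848 2.449
endloop
endfacet
facet normal -0.105 -0.841 0.531
outer loop
vertex 0.018 0.573 1.993
vertex 0.122 0.848 2.449
vertex -0.57 0.835 2.292
endloop
endfacet

endsolid


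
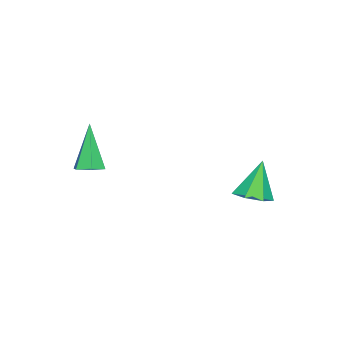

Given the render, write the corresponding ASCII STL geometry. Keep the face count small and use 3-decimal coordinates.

solid 
facet normal 0.357 0.155 -0.921
outer loop
vertex 4.396 -1.859 -0.894
vertex 3.868 -1.576 -1.051
vertex 4.336 -1.247 -0.814
endloop
endfacet
facet normal 0.812 0.003 0.584
outer loop
vertex 4.396 -1.859 -0.894
vertex 4.336 -1.247 -0.814
vertex 3.112 -1.904 0.891
endloop
endfacet
facet normal 0.357 0.155 -0.921
outer loop
vertex 4.336 -1.247 -0.814
vertex 3.868 -1.576 -1.051
vertex 3.808 -0.964 -0.971
endloop
endfacet
facet normal 0.281 0.810 0.514
outer loop
vertex 4.336 -1.247 -0.814
vertex 3.808 -0.964 -0.971
vertex 3.112 -1.904 0.891
endloop
endfacet
facet normal 0.358 0.155 -0.921
outer loop
vertex 3.808 -0.964 -0.971
vertex 3.868 -1.576 -1.051
vertex 3.339 -1.293 -1.209
endloop
endfacet
facet normal -0.619 0.769 0.157
outer loop
vertex 3.808 -0.964 -0.971
vertex 3.339 -1.293 -1.209
vertex 3.112 -1.904 0.891
endloop
endfacet
facet normal 0.358 0.155 -0.921
outer loop
vertex 3.339 -1.293 -1.209
vertex 3.868 -1.576 -1.051
vertex 3.399 -1.905 -1.289
endloop
endfacet
facet normal -0.988 -0.080 -0.130
outer loop
vertex 3.339 -1.293 -1.209
vertex 3.399 -1.905 -1.289
vertex 3.112 -1.904 0.891
endloop
endfacet
facet normal 0.358 0.156 -0.921
outer loop
vertex 3.399 -1.905 -1.289
vertex 3.868 -1.576 -1.051
vertex 3.927 -2.188 -1.132
endloop
endfacet
facet normal -0.458 -0.887 -0.060
outer loop
vertex 3.399 -1.905 -1.289
vertex 3.927 -2.188 -1.132
vertex 3.112 -1.904 0.891
endloop
endfacet
facet normal 0.358 0.156 -0.921
outer loop
vertex 3.927 -2.188 -1.132
vertex 3.868 -1.576 -1.051
vertex 4.396 -1.859 -0.894
endloop
endfacet
facet normal 0.443 -0.846 0.297
outer loop
vertex 3.927 -2.188 -1.132
vertex 4.396 -1.859 -0.894
vertex 3.112 -1.904 0.891
endloop
endfacet
facet normal 0.354 -0.091 -0.931
outer loop
vertex 0.131 2.563 -3.325
vertex -0.323 3.229 -3.563
vertex 0.461 3.21 -3.263
endloop
endfacet
facet normal 0.616 -0.380 0.690
outer loop
vertex 0.131 2.563 -3.325
vertex 0.461 3.21 -3.263
vertex -0.957 3.391 -1.897
endloop
endfacet
facet normal 0.354 -0.090 -0.931
outer loop
vertex 0.461 3.21 -3.263
vertex -0.323 3.229 -3.563
vertex 0.201 3.871 -3.426
endloop
endfacet
facet normal 0.658 0.414 0.629
outer loop
vertex 0.461 3.21 -3.263
vertex 0.201 3.871 -3.426
vertex -0.957 3.391 -1.897
endloop
endfacet
facet normal 0.355 -0.091 -0.931
outer loop
vertex 0.201 3.871 -3.426
vertex -0.323 3.229 -3.563
vertex -0.454 4.048 -3.693
endloop
endfacet
facet normal 0.101 0.925 0.367
outer loop
vertex 0.201 3.871 -3.426
vertex -0.454 4.048 -3.693
vertex -0.957 3.391 -1.897
endloop
endfacet
facet normal 0.355 -0.091 -0.931
outer loop
vertex -0.454 4.048 -3.693
vertex -0.323 3.229 -3.563
vertex -1.01 3.608 -3.862
endloop
endfacet
facet normal -0.636 0.765 0.102
outer loop
vertex -0.454 4.048 -3.693
vertex -1.01 3.608 -3.862
vertex -0.957 3.391 -1.897
endloop
endfacet
facet normal 0.355 -0.091 -0.931
outer loop
vertex -1.01 3.608 -3.862
vertex -0.323 3.229 -3.563
vertex -1.049 2.883 -3.806
endloop
endfacet
facet normal -0.998 0.056 0.033
outer loop
vertex -1.01 3.608 -3.862
vertex -1.049 2.883 -3.806
vertex -0.957 3.391 -1.897
endloop
endfacet
facet normal 0.355 -0.091 -0.931
outer loop
vertex -1.049 2.883 -3.806
vertex -0.323 3.229 -3.563
vertex -0.541 2.418 -3.567
endloop
endfacet
facet normal -0.712 -0.669 0.212
outer loop
vertex -1.049 2.883 -3.806
vertex -0.541 2.418 -3.567
vertex -0.957 3.391 -1.897
endloop
endfacet
facet normal 0.355 -0.091 -0.931
outer loop
vertex -0.541 2.418 -3.567
vertex -0.323 3.229 -3.563
vertex 0.131 2.563 -3.325
endloop
endfacet
facet normal 0.005 -0.864 0.504
outer loop
vertex -0.541 2.418 -3.567
vertex 0.131 2.563 -3.325
vertex -0.957 3.391 -1.897
endloop
endfacet

endsolid


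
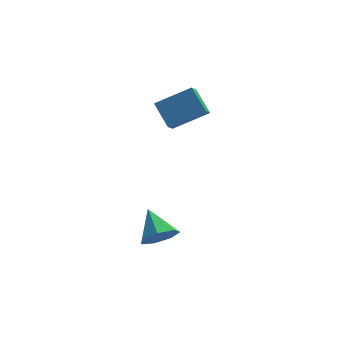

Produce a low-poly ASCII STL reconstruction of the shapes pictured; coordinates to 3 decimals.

solid 
facet normal 0.359 -0.757 -0.546
outer loop
vertex 0.448 -4.026 -3.001
vertex -0.553 -4.412 -3.123
vertex -0.022 -3.71 -3.748
endloop
endfacet
facet normal 0.535 0.845 0.021
outer loop
vertex 0.448 -4.026 -3.001
vertex -0.022 -3.71 -3.748
vertex -1.227 -2.988 -2.097
endloop
endfacet
facet normal 0.358 -0.757 -0.546
outer loop
vertex -0.022 -3.71 -3.748
vertex -0.553 -4.412 -3.123
vertex -0.892 -3.922 -4.024
endloop
endfacet
facet normal -0.076 0.892 -0.446
outer loop
vertex -0.022 -3.71 -3.748
vertex -0.892 -3.922 -4.024
vertex -1.227 -2.988 -2.097
endloop
endfacet
facet normal 0.358 -0.757 -0.546
outer loop
vertex -0.892 -3.922 -4.024
vertex -0.553 -4.412 -3.123
vertex -1.507 -4.503 -3.622
endloop
endfacet
facet normal -0.754 0.530 -0.388
outer loop
vertex -0.892 -3.922 -4.024
vertex -1.507 -4.503 -3.622
vertex -1.227 -2.988 -2.097
endloop
endfacet
facet normal 0.358 -0.757 -0.547
outer loop
vertex -1.507 -4.503 -3.622
vertex -0.553 -4.412 -3.123
vertex -1.404 -5.016 -2.844
endloop
endfacet
facet normal -0.988 0.031 0.151
outer loop
vertex -1.507 -4.503 -3.622
vertex -1.404 -5.016 -2.844
vertex -1.227 -2.988 -2.097
endloop
endfacet
facet normal 0.359 -0.757 -0.546
outer loop
vertex -1.404 -5.016 -2.844
vertex -0.553 -4.412 -3.123
vertex -0.66 -5.073 -2.276
endloop
endfacet
facet normal -0.602 -0.229 0.765
outer loop
vertex -1.404 -5.016 -2.844
vertex -0.66 -5.073 -2.276
vertex -1.227 -2.988 -2.097
endloop
endfacet
facet normal 0.358 -0.757 -0.546
outer loop
vertex -0.66 -5.073 -2.276
vertex -0.553 -4.412 -3.123
vertex 0.164 -4.633 -2.346
endloop
endfacet
facet normal 0.113 -0.054 0.992
outer loop
vertex -0.66 -5.073 -2.276
vertex 0.164 -4.633 -2.346
vertex -1.227 -2.988 -2.097
endloop
endfacet
facet normal 0.359 -0.757 -0.546
outer loop
vertex 0.164 -4.633 -2.346
vertex -0.553 -4.412 -3.123
vertex 0.448 -4.026 -3.001
endloop
endfacet
facet normal 0.619 0.424 0.661
outer loop
vertex 0.164 -4.633 -2.346
vertex 0.448 -4.026 -3.001
vertex -1.227 -2.988 -2.097
endloop
endfacet
facet normal -0.872 -0.173 -0.458
outer loop
vertex -0.301 -0.571 2.513
vertex -1.042 0.531 3.508
vertex -0.087 0.208 1.81
endloop
endfacet
facet normal 0.447 -0.664 -0.599
outer loop
vertex 1.822 0.589 2.812
vertex -0.301 -0.571 2.513
vertex -0.087 0.208 1.81
endloop
endfacet
facet normal -0.872 -0.174 -0.457
outer loop
vertex -0.087 0.208 1.81
vertex -1.042 0.531 3.508
vertex -0.829 1.31 2.806
endloop
endfacet
facet normal 0.199 0.728 -0.656
outer loop
vertex -0.829 1.31 2.806
vertex 1.822 0.589 2.812
vertex -0.087 0.208 1.81
endloop
endfacet
facet normal -0.200 -0.727 0.657
outer loop
vertex -0.301 -0.571 2.513
vertex 0.867 0.912 4.51
vertex -1.042 0.531 3.508
endloop
endfacet
facet normal 0.447 -0.663 -0.600
outer loop
vertex 1.609 -0.19 3.514
vertex -0.301 -0.571 2.513
vertex 1.822 0.589 2.812
endloop
endfacet
facet normal -0.199 -0.727 0.657
outer loop
vertex 1.609 -0.19 3.514
vertex 0.867 0.912 4.51
vertex -0.301 -0.571 2.513
endloop
endfacet
facet normal -0.447 0.663 0.600
outer loop
vertex -1.042 0.531 3.508
vertex 0.867 0.912 4.51
vertex -0.829 1.31 2.806
endloop
endfacet
facet normal 0.199 0.727 -0.657
outer loop
vertex 1.081 1.691 3.807
vertex 1.822 0.589 2.812
vertex -0.829 1.31 2.806
endloop
endfacet
facet normal -0.447 0.664 0.600
outer loop
vertex -0.829 1.31 2.806
vertex 0.867 0.912 4.51
vertex 1.081 1.691 3.807
endloop
endfacet
facet normal 0.872 0.174 0.457
outer loop
vertex 1.081 1.691 3.807
vertex 1.609 -0.19 3.514
vertex 1.822 0.589 2.812
endloop
endfacet
facet normal 0.872 0.173 0.458
outer loop
vertex 0.867 0.912 4.51
vertex 1.609 -0.19 3.514
vertex 1.081 1.691 3.807
endloop
endfacet

endsolid


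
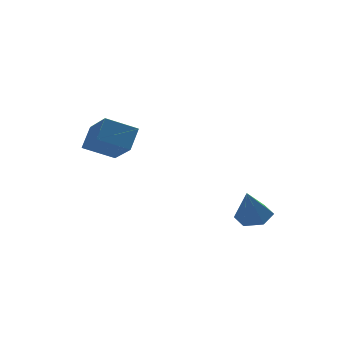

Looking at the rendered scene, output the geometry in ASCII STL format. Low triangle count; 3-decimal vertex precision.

solid 
facet normal 0.290 0.261 -0.921
outer loop
vertex 3.544 -2.093 -1.837
vertex 3.041 -1.865 -1.931
vertex 3.453 -1.555 -1.713
endloop
endfacet
facet normal 0.748 -0.026 0.663
outer loop
vertex 3.544 -2.093 -1.837
vertex 3.453 -1.555 -1.713
vertex 2.719 -2.155 -0.909
endloop
endfacet
facet normal 0.291 0.261 -0.921
outer loop
vertex 3.453 -1.555 -1.713
vertex 3.041 -1.865 -1.931
vertex 2.95 -1.326 -1.807
endloop
endfacet
facet normal 0.188 0.697 0.692
outer loop
vertex 3.453 -1.555 -1.713
vertex 2.95 -1.326 -1.807
vertex 2.719 -2.155 -0.909
endloop
endfacet
facet normal 0.290 0.261 -0.921
outer loop
vertex 2.95 -1.326 -1.807
vertex 3.041 -1.865 -1.931
vertex 2.538 -1.637 -2.025
endloop
endfacet
facet normal -0.677 0.619 0.397
outer loop
vertex 2.95 -1.326 -1.807
vertex 2.538 -1.637 -2.025
vertex 2.719 -2.155 -0.909
endloop
endfacet
facet normal 0.290 0.261 -0.921
outer loop
vertex 2.538 -1.637 -2.025
vertex 3.041 -1.865 -1.931
vertex 2.629 -2.175 -2.149
endloop
endfacet
facet normal -0.980 -0.183 0.074
outer loop
vertex 2.538 -1.637 -2.025
vertex 2.629 -2.175 -2.149
vertex 2.719 -2.155 -0.909
endloop
endfacet
facet normal 0.290 0.261 -0.921
outer loop
vertex 2.629 -2.175 -2.149
vertex 3.041 -1.865 -1.931
vertex 3.132 -2.403 -2.055
endloop
endfacet
facet normal -0.419 -0.907 0.045
outer loop
vertex 2.629 -2.175 -2.149
vertex 3.132 -2.403 -2.055
vertex 2.719 -2.155 -0.909
endloop
endfacet
facet normal 0.290 0.261 -0.921
outer loop
vertex 3.132 -2.403 -2.055
vertex 3.041 -1.865 -1.931
vertex 3.544 -2.093 -1.837
endloop
endfacet
facet normal 0.444 -0.829 0.340
outer loop
vertex 3.132 -2.403 -2.055
vertex 3.544 -2.093 -1.837
vertex 2.719 -2.155 -0.909
endloop
endfacet
facet normal -0.441 -0.541 -0.717
outer loop
vertex -0.968 -0.121 0.797
vertex -1.127 0.946 0.09
vertex -0.043 -0.28 0.348
endloop
endfacet
facet normal 0.124 -0.827 0.548
outer loop
vertex 0.327 0.174 0.95
vertex -0.968 -0.121 0.797
vertex -0.043 -0.28 0.348
endloop
endfacet
facet normal -0.441 -0.541 -0.717
outer loop
vertex -0.043 -0.28 0.348
vertex -1.127 0.946 0.09
vertex -0.202 0.787 -0.359
endloop
endfacet
facet normal 0.889 -0.153 -0.431
outer loop
vertex -0.202 0.787 -0.359
vertex 0.327 0.174 0.95
vertex -0.043 -0.28 0.348
endloop
endfacet
facet normal -0.889 0.153 0.431
outer loop
vertex -0.968 -0.121 0.797
vertex -0.757 1.4 0.692
vertex -1.127 0.946 0.09
endloop
endfacet
facet normal 0.124 -0.827 0.548
outer loop
vertex -0.598 0.333 1.399
vertex -0.968 -0.121 0.797
vertex 0.327 0.174 0.95
endloop
endfacet
facet normal -0.889 0.153 0.431
outer loop
vertex -0.598 0.333 1.399
vertex -0.757 1.4 0.692
vertex -0.968 -0.121 0.797
endloop
endfacet
facet normal -0.124 0.827 -0.548
outer loop
vertex -1.127 0.946 0.09
vertex -0.757 1.4 0.692
vertex -0.202 0.787 -0.359
endloop
endfacet
facet normal 0.889 -0.153 -0.431
outer loop
vertex 0.168 1.241 0.243
vertex 0.327 0.174 0.95
vertex -0.202 0.787 -0.359
endloop
endfacet
facet normal -0.124 0.827 -0.548
outer loop
vertex -0.202 0.787 -0.359
vertex -0.757 1.4 0.692
vertex 0.168 1.241 0.243
endloop
endfacet
facet normal 0.441 0.541 0.717
outer loop
vertex 0.168 1.241 0.243
vertex -0.598 0.333 1.399
vertex 0.327 0.174 0.95
endloop
endfacet
facet normal 0.441 0.541 0.717
outer loop
vertex -0.757 1.4 0.692
vertex -0.598 0.333 1.399
vertex 0.168 1.241 0.243
endloop
endfacet

endsolid


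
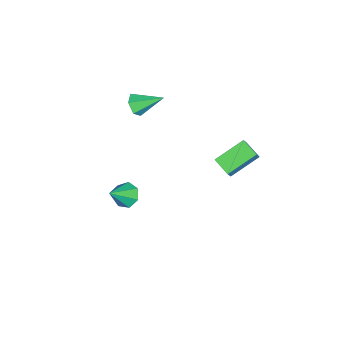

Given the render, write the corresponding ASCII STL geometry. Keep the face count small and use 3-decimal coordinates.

solid 
facet normal 0.136 -0.856 -0.498
outer loop
vertex -2.505 -2.855 0.072
vertex -2.917 -2.621 -0.443
vertex -2.228 -2.499 -0.464
endloop
endfacet
facet normal 0.806 0.207 0.554
outer loop
vertex -2.505 -2.855 0.072
vertex -2.228 -2.499 -0.464
vertex -3.143 -1.199 0.383
endloop
endfacet
facet normal 0.136 -0.856 -0.498
outer loop
vertex -2.228 -2.499 -0.464
vertex -2.917 -2.621 -0.443
vertex -2.64 -2.265 -0.979
endloop
endfacet
facet normal 0.702 0.663 -0.260
outer loop
vertex -2.228 -2.499 -0.464
vertex -2.64 -2.265 -0.979
vertex -3.143 -1.199 0.383
endloop
endfacet
facet normal 0.137 -0.856 -0.498
outer loop
vertex -2.64 -2.265 -0.979
vertex -2.917 -2.621 -0.443
vertex -3.329 -2.387 -0.959
endloop
endfacet
facet normal -0.152 0.750 -0.643
outer loop
vertex -2.64 -2.265 -0.979
vertex -3.329 -2.387 -0.959
vertex -3.143 -1.199 0.383
endloop
endfacet
facet normal 0.136 -0.857 -0.497
outer loop
vertex -3.329 -2.387 -0.959
vertex -2.917 -2.621 -0.443
vertex -3.606 -2.742 -0.423
endloop
endfacet
facet normal -0.900 0.381 -0.213
outer loop
vertex -3.329 -2.387 -0.959
vertex -3.606 -2.742 -0.423
vertex -3.143 -1.199 0.383
endloop
endfacet
facet normal 0.136 -0.856 -0.498
outer loop
vertex -3.606 -2.742 -0.423
vertex -2.917 -2.621 -0.443
vertex -3.194 -2.976 0.092
endloop
endfacet
facet normal -0.795 -0.076 0.602
outer loop
vertex -3.606 -2.742 -0.423
vertex -3.194 -2.976 0.092
vertex -3.143 -1.199 0.383
endloop
endfacet
facet normal 0.136 -0.856 -0.498
outer loop
vertex -3.194 -2.976 0.092
vertex -2.917 -2.621 -0.443
vertex -2.505 -2.855 0.072
endloop
endfacet
facet normal 0.057 -0.163 0.985
outer loop
vertex -3.194 -2.976 0.092
vertex -2.505 -2.855 0.072
vertex -3.143 -1.199 0.383
endloop
endfacet
facet normal -0.573 0.014 -0.819
outer loop
vertex -4.59 2.734 -3.627
vertex -4.03 3.59 -4.004
vertex -3.403 1.583 -4.478
endloop
endfacet
facet normal -0.514 -0.785 0.346
outer loop
vertex -2.87 1.57 -3.716
vertex -4.59 2.734 -3.627
vertex -3.403 1.583 -4.478
endloop
endfacet
facet normal -0.573 0.014 -0.819
outer loop
vertex -3.403 1.583 -4.478
vertex -4.03 3.59 -4.004
vertex -2.843 2.439 -4.855
endloop
endfacet
facet normal 0.639 -0.619 -0.457
outer loop
vertex -2.843 2.439 -4.855
vertex -2.87 1.57 -3.716
vertex -3.403 1.583 -4.478
endloop
endfacet
facet normal -0.639 0.619 0.457
outer loop
vertex -4.59 2.734 -3.627
vertex -3.497 3.577 -3.242
vertex -4.03 3.59 -4.004
endloop
endfacet
facet normal -0.514 -0.785 0.346
outer loop
vertex -4.057 2.721 -2.865
vertex -4.59 2.734 -3.627
vertex -2.87 1.57 -3.716
endloop
endfacet
facet normal -0.639 0.619 0.457
outer loop
vertex -4.057 2.721 -2.865
vertex -3.497 3.577 -3.242
vertex -4.59 2.734 -3.627
endloop
endfacet
facet normal 0.514 0.785 -0.346
outer loop
vertex -4.03 3.59 -4.004
vertex -3.497 3.577 -3.242
vertex -2.843 2.439 -4.855
endloop
endfacet
facet normal 0.639 -0.619 -0.457
outer loop
vertex -2.31 2.426 -4.093
vertex -2.87 1.57 -3.716
vertex -2.843 2.439 -4.855
endloop
endfacet
facet normal 0.514 0.785 -0.346
outer loop
vertex -2.843 2.439 -4.855
vertex -3.497 3.577 -3.242
vertex -2.31 2.426 -4.093
endloop
endfacet
facet normal 0.573 -0.014 0.819
outer loop
vertex -2.31 2.426 -4.093
vertex -4.057 2.721 -2.865
vertex -2.87 1.57 -3.716
endloop
endfacet
facet normal 0.573 -0.014 0.819
outer loop
vertex -3.497 3.577 -3.242
vertex -4.057 2.721 -2.865
vertex -2.31 2.426 -4.093
endloop
endfacet
facet normal -0.646 0.320 -0.693
outer loop
vertex 3.21 -0.836 -2.099
vertex 2.669 -1.187 -1.757
vertex 2.901 -0.502 -1.657
endloop
endfacet
facet normal 0.796 0.596 0.106
outer loop
vertex 3.21 -0.836 -2.099
vertex 2.901 -0.502 -1.657
vertex 3.651 -1.673 -0.703
endloop
endfacet
facet normal -0.646 0.320 -0.693
outer loop
vertex 2.901 -0.502 -1.657
vertex 2.669 -1.187 -1.757
vertex 2.418 -0.684 -1.291
endloop
endfacet
facet normal 0.243 0.702 0.670
outer loop
vertex 2.901 -0.502 -1.657
vertex 2.418 -0.684 -1.291
vertex 3.651 -1.673 -0.703
endloop
endfacet
facet normal -0.647 0.319 -0.693
outer loop
vertex 2.418 -0.684 -1.291
vertex 2.669 -1.187 -1.757
vertex 2.124 -1.245 -1.275
endloop
endfacet
facet normal -0.299 0.184 0.936
outer loop
vertex 2.418 -0.684 -1.291
vertex 2.124 -1.245 -1.275
vertex 3.651 -1.673 -0.703
endloop
endfacet
facet normal -0.647 0.320 -0.693
outer loop
vertex 2.124 -1.245 -1.275
vertex 2.669 -1.187 -1.757
vertex 2.24 -1.762 -1.622
endloop
endfacet
facet normal -0.424 -0.568 0.705
outer loop
vertex 2.124 -1.245 -1.275
vertex 2.24 -1.762 -1.622
vertex 3.651 -1.673 -0.703
endloop
endfacet
facet normal -0.646 0.319 -0.693
outer loop
vertex 2.24 -1.762 -1.622
vertex 2.669 -1.187 -1.757
vertex 2.679 -1.846 -2.07
endloop
endfacet
facet normal -0.036 -0.988 0.150
outer loop
vertex 2.24 -1.762 -1.622
vertex 2.679 -1.846 -2.07
vertex 3.651 -1.673 -0.703
endloop
endfacet
facet normal -0.646 0.319 -0.693
outer loop
vertex 2.679 -1.846 -2.07
vertex 2.669 -1.187 -1.757
vertex 3.111 -1.434 -2.283
endloop
endfacet
facet normal 0.572 -0.760 -0.310
outer loop
vertex 2.679 -1.846 -2.07
vertex 3.111 -1.434 -2.283
vertex 3.651 -1.673 -0.703
endloop
endfacet
facet normal -0.646 0.320 -0.693
outer loop
vertex 3.111 -1.434 -2.283
vertex 2.669 -1.187 -1.757
vertex 3.21 -0.836 -2.099
endloop
endfacet
facet normal 0.942 -0.054 -0.330
outer loop
vertex 3.111 -1.434 -2.283
vertex 3.21 -0.836 -2.099
vertex 3.651 -1.673 -0.703
endloop
endfacet

endsolid


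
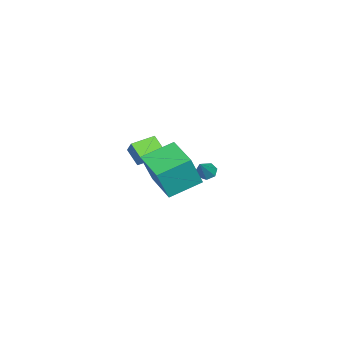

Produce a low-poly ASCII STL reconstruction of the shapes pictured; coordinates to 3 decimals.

solid 
facet normal -0.692 -0.715 0.098
outer loop
vertex 2.982 -2.535 1.533
vertex 1.731 -1.229 2.234
vertex 2.33 -2.159 -0.331
endloop
endfacet
facet normal 0.645 -0.673 -0.361
outer loop
vertex 3.769 -0.671 -0.534
vertex 2.982 -2.535 1.533
vertex 2.33 -2.159 -0.331
endloop
endfacet
facet normal -0.692 -0.715 0.098
outer loop
vertex 2.33 -2.159 -0.331
vertex 1.731 -1.229 2.234
vertex 1.079 -0.853 0.371
endloop
endfacet
facet normal -0.325 0.187 -0.927
outer loop
vertex 1.079 -0.853 0.371
vertex 3.769 -0.671 -0.534
vertex 2.33 -2.159 -0.331
endloop
endfacet
facet normal 0.324 -0.187 0.927
outer loop
vertex 2.982 -2.535 1.533
vertex 3.17 0.259 2.031
vertex 1.731 -1.229 2.234
endloop
endfacet
facet normal 0.645 -0.673 -0.362
outer loop
vertex 4.421 -1.047 1.329
vertex 2.982 -2.535 1.533
vertex 3.769 -0.671 -0.534
endloop
endfacet
facet normal 0.325 -0.187 0.927
outer loop
vertex 4.421 -1.047 1.329
vertex 3.17 0.259 2.031
vertex 2.982 -2.535 1.533
endloop
endfacet
facet normal -0.645 0.673 0.362
outer loop
vertex 1.731 -1.229 2.234
vertex 3.17 0.259 2.031
vertex 1.079 -0.853 0.371
endloop
endfacet
facet normal -0.325 0.187 -0.927
outer loop
vertex 2.518 0.635 0.167
vertex 3.769 -0.671 -0.534
vertex 1.079 -0.853 0.371
endloop
endfacet
facet normal -0.645 0.673 0.361
outer loop
vertex 1.079 -0.853 0.371
vertex 3.17 0.259 2.031
vertex 2.518 0.635 0.167
endloop
endfacet
facet normal 0.692 0.715 -0.098
outer loop
vertex 2.518 0.635 0.167
vertex 4.421 -1.047 1.329
vertex 3.769 -0.671 -0.534
endloop
endfacet
facet normal 0.692 0.715 -0.098
outer loop
vertex 3.17 0.259 2.031
vertex 4.421 -1.047 1.329
vertex 2.518 0.635 0.167
endloop
endfacet
facet normal -0.780 0.610 0.141
outer loop
vertex 0.252 -2.895 1.551
vertex 0.728 -2.123 0.844
vertex -0.232 -3.329 0.752
endloop
endfacet
facet normal -0.414 -0.671 0.615
outer loop
vertex 0.852 -4.177 0.556
vertex 0.252 -2.895 1.551
vertex -0.232 -3.329 0.752
endloop
endfacet
facet normal -0.780 0.610 0.141
outer loop
vertex -0.232 -3.329 0.752
vertex 0.728 -2.123 0.844
vertex 0.244 -2.557 0.045
endloop
endfacet
facet normal -0.470 -0.421 -0.776
outer loop
vertex 0.244 -2.557 0.045
vertex 0.852 -4.177 0.556
vertex -0.232 -3.329 0.752
endloop
endfacet
facet normal 0.470 0.421 0.776
outer loop
vertex 0.252 -2.895 1.551
vertex 1.812 -2.971 0.648
vertex 0.728 -2.123 0.844
endloop
endfacet
facet normal -0.414 -0.671 0.615
outer loop
vertex 1.336 -3.743 1.355
vertex 0.252 -2.895 1.551
vertex 0.852 -4.177 0.556
endloop
endfacet
facet normal 0.470 0.421 0.776
outer loop
vertex 1.336 -3.743 1.355
vertex 1.812 -2.971 0.648
vertex 0.252 -2.895 1.551
endloop
endfacet
facet normal 0.414 0.671 -0.615
outer loop
vertex 0.728 -2.123 0.844
vertex 1.812 -2.971 0.648
vertex 0.244 -2.557 0.045
endloop
endfacet
facet normal -0.470 -0.421 -0.776
outer loop
vertex 1.328 -3.405 -0.151
vertex 0.852 -4.177 0.556
vertex 0.244 -2.557 0.045
endloop
endfacet
facet normal 0.414 0.671 -0.615
outer loop
vertex 0.244 -2.557 0.045
vertex 1.812 -2.971 0.648
vertex 1.328 -3.405 -0.151
endloop
endfacet
facet normal 0.780 -0.610 -0.141
outer loop
vertex 1.328 -3.405 -0.151
vertex 1.336 -3.743 1.355
vertex 0.852 -4.177 0.556
endloop
endfacet
facet normal 0.780 -0.610 -0.141
outer loop
vertex 1.812 -2.971 0.648
vertex 1.336 -3.743 1.355
vertex 1.328 -3.405 -0.151
endloop
endfacet
facet normal -0.685 -0.014 -0.729
outer loop
vertex -3.348 -1.409 -3.42
vertex -3.767 -1.571 -3.023
vertex -3.602 -1.018 -3.189
endloop
endfacet
facet normal 0.732 0.629 -0.260
outer loop
vertex -3.348 -1.409 -3.42
vertex -3.602 -1.018 -3.189
vertex -2.673 -1.549 -1.857
endloop
endfacet
facet normal -0.685 -0.014 -0.728
outer loop
vertex -3.602 -1.018 -3.189
vertex -3.767 -1.571 -3.023
vertex -3.981 -1.043 -2.832
endloop
endfacet
facet normal 0.178 0.950 0.255
outer loop
vertex -3.602 -1.018 -3.189
vertex -3.981 -1.043 -2.832
vertex -2.673 -1.549 -1.857
endloop
endfacet
facet normal -0.684 -0.013 -0.730
outer loop
vertex -3.981 -1.043 -2.832
vertex -3.767 -1.571 -3.023
vertex -4.199 -1.466 -2.62
endloop
endfacet
facet normal -0.347 0.557 0.755
outer loop
vertex -3.981 -1.043 -2.832
vertex -4.199 -1.466 -2.62
vertex -2.673 -1.549 -1.857
endloop
endfacet
facet normal -0.684 -0.014 -0.730
outer loop
vertex -4.199 -1.466 -2.62
vertex -3.767 -1.571 -3.023
vertex -4.092 -1.967 -2.711
endloop
endfacet
facet normal -0.444 -0.251 0.860
outer loop
vertex -4.199 -1.466 -2.62
vertex -4.092 -1.967 -2.711
vertex -2.673 -1.549 -1.857
endloop
endfacet
facet normal -0.684 -0.013 -0.729
outer loop
vertex -4.092 -1.967 -2.711
vertex -3.767 -1.571 -3.023
vertex -3.741 -2.17 -3.037
endloop
endfacet
facet normal -0.042 -0.868 0.495
outer loop
vertex -4.092 -1.967 -2.711
vertex -3.741 -2.17 -3.037
vertex -2.673 -1.549 -1.857
endloop
endfacet
facet normal -0.684 -0.013 -0.729
outer loop
vertex -3.741 -2.17 -3.037
vertex -3.767 -1.571 -3.023
vertex -3.409 -1.921 -3.353
endloop
endfacet
facet normal 0.556 -0.828 -0.068
outer loop
vertex -3.741 -2.17 -3.037
vertex -3.409 -1.921 -3.353
vertex -2.673 -1.549 -1.857
endloop
endfacet
facet normal -0.685 -0.014 -0.728
outer loop
vertex -3.409 -1.921 -3.353
vertex -3.767 -1.571 -3.023
vertex -3.348 -1.409 -3.42
endloop
endfacet
facet normal 0.901 -0.160 -0.403
outer loop
vertex -3.409 -1.921 -3.353
vertex -3.348 -1.409 -3.42
vertex -2.673 -1.549 -1.857
endloop
endfacet

endsolid


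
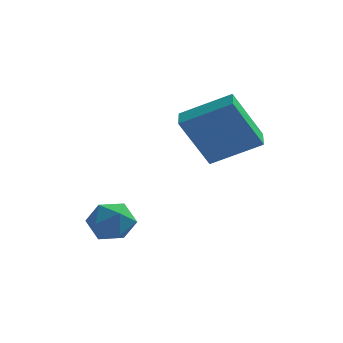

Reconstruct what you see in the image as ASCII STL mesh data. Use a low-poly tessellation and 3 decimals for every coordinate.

solid 
facet normal -0.809 0.563 -0.169
outer loop
vertex -0.379 -2.074 0.271
vertex -0.819 -2.545 0.811
vertex -0.405 -1.867 1.086
endloop
endfacet
facet normal -0.211 0.946 -0.247
outer loop
vertex -0.379 -2.074 0.271
vertex -0.405 -1.867 1.086
vertex 0.32 -1.816 0.662
endloop
endfacet
facet normal 0.186 0.634 -0.751
outer loop
vertex -0.379 -2.074 0.271
vertex 0.32 -1.816 0.662
vertex 0.353 -2.462 0.125
endloop
endfacet
facet normal -0.166 0.058 -0.984
outer loop
vertex -0.379 -2.074 0.271
vertex 0.353 -2.462 0.125
vertex -0.351 -2.913 0.217
endloop
endfacet
facet normal -0.781 0.014 -0.624
outer loop
vertex -0.379 -2.074 0.271
vertex -0.351 -2.913 0.217
vertex -0.819 -2.545 0.811
endloop
endfacet
facet normal 0.150 0.918 0.367
outer loop
vertex 0.32 -1.816 0.662
vertex -0.405 -1.867 1.086
vertex 0.311 -2.127 1.443
endloop
endfacet
facet normal -0.817 0.298 0.494
outer loop
vertex -0.405 -1.867 1.086
vertex -0.819 -2.545 0.811
vertex -0.393 -2.578 1.535
endloop
endfacet
facet normal -0.771 -0.588 -0.243
outer loop
vertex -0.819 -2.545 0.811
vertex -0.351 -2.913 0.217
vertex -0.36 -3.224 0.998
endloop
endfacet
facet normal 0.224 -0.518 -0.826
outer loop
vertex -0.351 -2.913 0.217
vertex 0.353 -2.462 0.125
vertex 0.365 -3.173 0.574
endloop
endfacet
facet normal 0.793 0.413 -0.448
outer loop
vertex 0.353 -2.462 0.125
vertex 0.32 -1.816 0.662
vertex 0.779 -2.495 0.849
endloop
endfacet
facet normal 0.166 -0.058 0.984
outer loop
vertex 0.339 -2.966 1.389
vertex 0.311 -2.127 1.443
vertex -0.393 -2.578 1.535
endloop
endfacet
facet normal -0.186 -0.634 0.751
outer loop
vertex 0.339 -2.966 1.389
vertex -0.393 -2.578 1.535
vertex -0.36 -3.224 0.998
endloop
endfacet
facet normal 0.211 -0.946 0.247
outer loop
vertex 0.339 -2.966 1.389
vertex -0.36 -3.224 0.998
vertex 0.365 -3.173 0.574
endloop
endfacet
facet normal 0.809 -0.563 0.169
outer loop
vertex 0.339 -2.966 1.389
vertex 0.365 -3.173 0.574
vertex 0.779 -2.495 0.849
endloop
endfacet
facet normal 0.781 -0.014 0.624
outer loop
vertex 0.339 -2.966 1.389
vertex 0.779 -2.495 0.849
vertex 0.311 -2.127 1.443
endloop
endfacet
facet normal -0.224 0.518 0.826
outer loop
vertex -0.393 -2.578 1.535
vertex 0.311 -2.127 1.443
vertex -0.405 -1.867 1.086
endloop
endfacet
facet normal -0.793 -0.413 0.448
outer loop
vertex -0.36 -3.224 0.998
vertex -0.393 -2.578 1.535
vertex -0.819 -2.545 0.811
endloop
endfacet
facet normal -0.150 -0.918 -0.367
outer loop
vertex 0.365 -3.173 0.574
vertex -0.36 -3.224 0.998
vertex -0.351 -2.913 0.217
endloop
endfacet
facet normal 0.817 -0.298 -0.494
outer loop
vertex 0.779 -2.495 0.849
vertex 0.365 -3.173 0.574
vertex 0.353 -2.462 0.125
endloop
endfacet
facet normal 0.771 0.588 0.243
outer loop
vertex 0.311 -2.127 1.443
vertex 0.779 -2.495 0.849
vertex 0.32 -1.816 0.662
endloop
endfacet
facet normal -0.879 -0.071 -0.471
outer loop
vertex 1.732 -0.487 4.307
vertex 1.605 0.419 4.407
vertex 2.675 -0.155 2.494
endloop
endfacet
facet normal 0.138 -0.984 -0.109
outer loop
vertex 4.355 -0.019 3.393
vertex 1.732 -0.487 4.307
vertex 2.675 -0.155 2.494
endloop
endfacet
facet normal -0.880 -0.071 -0.471
outer loop
vertex 2.675 -0.155 2.494
vertex 1.605 0.419 4.407
vertex 2.548 0.75 2.594
endloop
endfacet
facet normal 0.456 0.161 -0.876
outer loop
vertex 2.548 0.75 2.594
vertex 4.355 -0.019 3.393
vertex 2.675 -0.155 2.494
endloop
endfacet
facet normal -0.456 -0.161 0.876
outer loop
vertex 1.732 -0.487 4.307
vertex 3.285 0.555 5.306
vertex 1.605 0.419 4.407
endloop
endfacet
facet normal 0.138 -0.985 -0.108
outer loop
vertex 3.412 -0.35 5.206
vertex 1.732 -0.487 4.307
vertex 4.355 -0.019 3.393
endloop
endfacet
facet normal -0.455 -0.161 0.876
outer loop
vertex 3.412 -0.35 5.206
vertex 3.285 0.555 5.306
vertex 1.732 -0.487 4.307
endloop
endfacet
facet normal -0.138 0.985 0.108
outer loop
vertex 1.605 0.419 4.407
vertex 3.285 0.555 5.306
vertex 2.548 0.75 2.594
endloop
endfacet
facet normal 0.455 0.160 -0.876
outer loop
vertex 4.228 0.887 3.493
vertex 4.355 -0.019 3.393
vertex 2.548 0.75 2.594
endloop
endfacet
facet normal -0.138 0.984 0.108
outer loop
vertex 2.548 0.75 2.594
vertex 3.285 0.555 5.306
vertex 4.228 0.887 3.493
endloop
endfacet
facet normal 0.880 0.071 0.470
outer loop
vertex 4.228 0.887 3.493
vertex 3.412 -0.35 5.206
vertex 4.355 -0.019 3.393
endloop
endfacet
facet normal 0.879 0.071 0.471
outer loop
vertex 3.285 0.555 5.306
vertex 3.412 -0.35 5.206
vertex 4.228 0.887 3.493
endloop
endfacet

endsolid


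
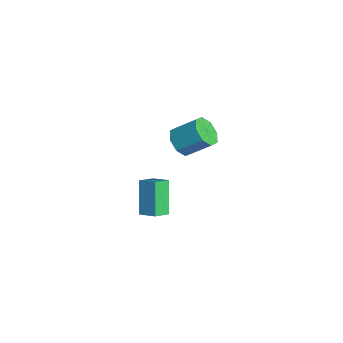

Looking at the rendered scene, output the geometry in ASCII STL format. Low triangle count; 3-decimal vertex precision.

solid 
facet normal -0.356 -0.698 -0.621
outer loop
vertex -1.277 -2.618 1.265
vertex -1.878 -2.247 1.192
vertex -1.254 -2.264 0.854
endloop
endfacet
facet normal 0.933 -0.296 -0.203
outer loop
vertex -1.277 -2.618 1.265
vertex -1.254 -2.264 0.854
vertex -0.821 -1.725 2.061
endloop
endfacet
facet normal 0.933 -0.296 -0.203
outer loop
vertex -0.821 -1.725 2.061
vertex -1.254 -2.264 0.854
vertex -0.798 -1.371 1.649
endloop
endfacet
facet normal 0.357 0.699 0.620
outer loop
vertex -0.821 -1.725 2.061
vertex -0.798 -1.371 1.649
vertex -1.422 -1.353 1.988
endloop
endfacet
facet normal -0.356 -0.697 -0.622
outer loop
vertex -1.254 -2.264 0.854
vertex -1.878 -2.247 1.192
vertex -1.596 -1.899 0.641
endloop
endfacet
facet normal 0.691 0.251 -0.678
outer loop
vertex -1.254 -2.264 0.854
vertex -1.596 -1.899 0.641
vertex -0.798 -1.371 1.649
endloop
endfacet
facet normal 0.691 0.251 -0.678
outer loop
vertex -0.798 -1.371 1.649
vertex -1.596 -1.899 0.641
vertex -1.14 -1.006 1.436
endloop
endfacet
facet normal 0.358 0.697 0.621
outer loop
vertex -0.798 -1.371 1.649
vertex -1.14 -1.006 1.436
vertex -1.422 -1.353 1.988
endloop
endfacet
facet normal -0.356 -0.697 -0.622
outer loop
vertex -1.596 -1.899 0.641
vertex -1.878 -2.247 1.192
vertex -2.103 -1.738 0.751
endloop
endfacet
facet normal 0.043 0.652 -0.757
outer loop
vertex -1.596 -1.899 0.641
vertex -2.103 -1.738 0.751
vertex -1.14 -1.006 1.436
endloop
endfacet
facet normal 0.043 0.652 -0.757
outer loop
vertex -1.14 -1.006 1.436
vertex -2.103 -1.738 0.751
vertex -1.647 -0.845 1.546
endloop
endfacet
facet normal 0.356 0.698 0.621
outer loop
vertex -1.14 -1.006 1.436
vertex -1.647 -0.845 1.546
vertex -1.422 -1.353 1.988
endloop
endfacet
facet normal -0.356 -0.697 -0.623
outer loop
vertex -2.103 -1.738 0.751
vertex -1.878 -2.247 1.192
vertex -2.479 -1.875 1.119
endloop
endfacet
facet normal -0.629 0.671 -0.393
outer loop
vertex -2.103 -1.738 0.751
vertex -2.479 -1.875 1.119
vertex -1.647 -0.845 1.546
endloop
endfacet
facet normal -0.629 0.671 -0.392
outer loop
vertex -1.647 -0.845 1.546
vertex -2.479 -1.875 1.119
vertex -2.023 -0.982 1.915
endloop
endfacet
facet normal 0.355 0.698 0.621
outer loop
vertex -1.647 -0.845 1.546
vertex -2.023 -0.982 1.915
vertex -1.422 -1.353 1.988
endloop
endfacet
facet normal -0.357 -0.699 -0.620
outer loop
vertex -2.479 -1.875 1.119
vertex -1.878 -2.247 1.192
vertex -2.502 -2.229 1.531
endloop
endfacet
facet normal -0.933 0.296 0.202
outer loop
vertex -2.479 -1.875 1.119
vertex -2.502 -2.229 1.531
vertex -2.023 -0.982 1.915
endloop
endfacet
facet normal -0.933 0.296 0.203
outer loop
vertex -2.023 -0.982 1.915
vertex -2.502 -2.229 1.531
vertex -2.046 -1.336 2.326
endloop
endfacet
facet normal 0.356 0.698 0.621
outer loop
vertex -2.023 -0.982 1.915
vertex -2.046 -1.336 2.326
vertex -1.422 -1.353 1.988
endloop
endfacet
facet normal -0.358 -0.697 -0.621
outer loop
vertex -2.502 -2.229 1.531
vertex -1.878 -2.247 1.192
vertex -2.16 -2.594 1.744
endloop
endfacet
facet normal -0.691 -0.251 0.678
outer loop
vertex -2.502 -2.229 1.531
vertex -2.16 -2.594 1.744
vertex -2.046 -1.336 2.326
endloop
endfacet
facet normal -0.691 -0.251 0.678
outer loop
vertex -2.046 -1.336 2.326
vertex -2.16 -2.594 1.744
vertex -1.704 -1.701 2.539
endloop
endfacet
facet normal 0.356 0.697 0.622
outer loop
vertex -2.046 -1.336 2.326
vertex -1.704 -1.701 2.539
vertex -1.422 -1.353 1.988
endloop
endfacet
facet normal -0.356 -0.698 -0.621
outer loop
vertex -2.16 -2.594 1.744
vertex -1.878 -2.247 1.192
vertex -1.653 -2.755 1.634
endloop
endfacet
facet normal -0.043 -0.652 0.757
outer loop
vertex -2.16 -2.594 1.744
vertex -1.653 -2.755 1.634
vertex -1.704 -1.701 2.539
endloop
endfacet
facet normal -0.043 -0.652 0.757
outer loop
vertex -1.704 -1.701 2.539
vertex -1.653 -2.755 1.634
vertex -1.197 -1.862 2.429
endloop
endfacet
facet normal 0.356 0.697 0.622
outer loop
vertex -1.704 -1.701 2.539
vertex -1.197 -1.862 2.429
vertex -1.422 -1.353 1.988
endloop
endfacet
facet normal -0.355 -0.698 -0.621
outer loop
vertex -1.653 -2.755 1.634
vertex -1.878 -2.247 1.192
vertex -1.277 -2.618 1.265
endloop
endfacet
facet normal 0.629 -0.671 0.392
outer loop
vertex -1.653 -2.755 1.634
vertex -1.277 -2.618 1.265
vertex -1.197 -1.862 2.429
endloop
endfacet
facet normal 0.629 -0.671 0.393
outer loop
vertex -1.197 -1.862 2.429
vertex -1.277 -2.618 1.265
vertex -0.821 -1.725 2.061
endloop
endfacet
facet normal 0.356 0.697 0.623
outer loop
vertex -1.197 -1.862 2.429
vertex -0.821 -1.725 2.061
vertex -1.422 -1.353 1.988
endloop
endfacet
facet normal -0.551 0.175 0.816
outer loop
vertex -2.882 -2.992 -2.05
vertex -3.196 -2.313 -2.408
vertex -3.521 -3.463 -2.381
endloop
endfacet
facet normal 0.380 -0.818 0.431
outer loop
vertex -2.624 -3.747 -3.712
vertex -2.882 -2.992 -2.05
vertex -3.521 -3.463 -2.381
endloop
endfacet
facet normal -0.551 0.175 0.816
outer loop
vertex -3.521 -3.463 -2.381
vertex -3.196 -2.313 -2.408
vertex -3.836 -2.783 -2.739
endloop
endfacet
facet normal -0.744 -0.547 -0.384
outer loop
vertex -3.836 -2.783 -2.739
vertex -2.624 -3.747 -3.712
vertex -3.521 -3.463 -2.381
endloop
endfacet
facet normal 0.744 0.547 0.385
outer loop
vertex -2.882 -2.992 -2.05
vertex -2.299 -2.597 -3.739
vertex -3.196 -2.313 -2.408
endloop
endfacet
facet normal 0.379 -0.819 0.431
outer loop
vertex -1.984 -3.277 -3.381
vertex -2.882 -2.992 -2.05
vertex -2.624 -3.747 -3.712
endloop
endfacet
facet normal 0.744 0.547 0.385
outer loop
vertex -1.984 -3.277 -3.381
vertex -2.299 -2.597 -3.739
vertex -2.882 -2.992 -2.05
endloop
endfacet
facet normal -0.379 0.819 -0.430
outer loop
vertex -3.196 -2.313 -2.408
vertex -2.299 -2.597 -3.739
vertex -3.836 -2.783 -2.739
endloop
endfacet
facet normal -0.744 -0.547 -0.385
outer loop
vertex -2.938 -3.068 -4.07
vertex -2.624 -3.747 -3.712
vertex -3.836 -2.783 -2.739
endloop
endfacet
facet normal -0.380 0.818 -0.431
outer loop
vertex -3.836 -2.783 -2.739
vertex -2.299 -2.597 -3.739
vertex -2.938 -3.068 -4.07
endloop
endfacet
facet normal 0.551 -0.175 -0.816
outer loop
vertex -2.938 -3.068 -4.07
vertex -1.984 -3.277 -3.381
vertex -2.624 -3.747 -3.712
endloop
endfacet
facet normal 0.551 -0.174 -0.816
outer loop
vertex -2.299 -2.597 -3.739
vertex -1.984 -3.277 -3.381
vertex -2.938 -3.068 -4.07
endloop
endfacet

endsolid
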